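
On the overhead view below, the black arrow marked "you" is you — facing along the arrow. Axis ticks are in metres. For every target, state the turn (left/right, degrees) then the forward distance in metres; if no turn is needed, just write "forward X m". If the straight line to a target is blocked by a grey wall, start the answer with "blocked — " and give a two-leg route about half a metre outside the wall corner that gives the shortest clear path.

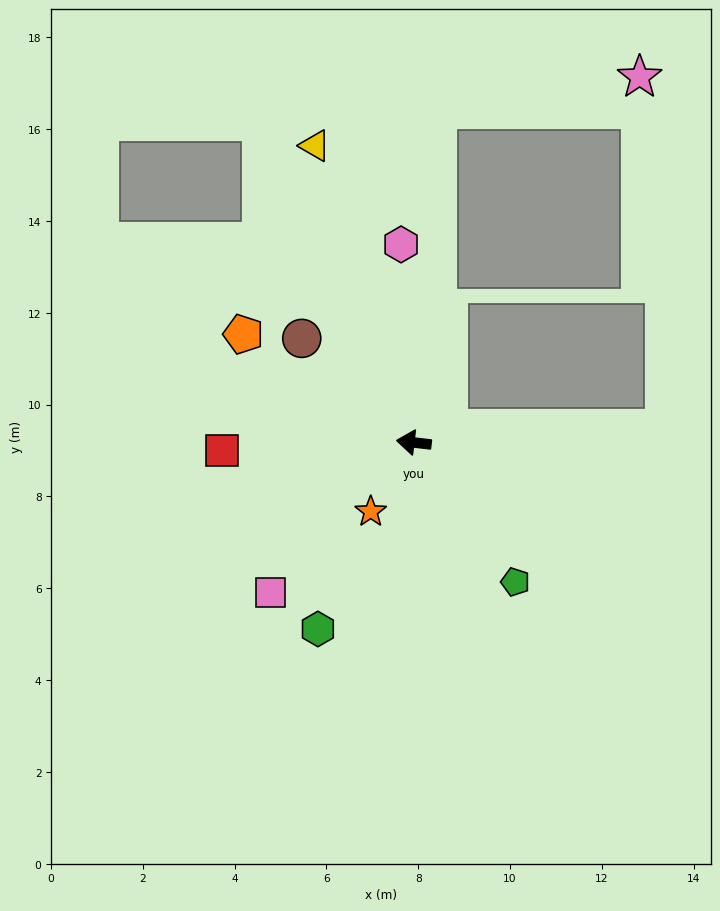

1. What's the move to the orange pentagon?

turn right 26°, forward 4.4 m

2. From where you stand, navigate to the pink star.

blocked — turn right 87°, forward 7.3 m, then turn right 77°, forward 4.5 m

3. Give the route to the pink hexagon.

turn right 80°, forward 4.3 m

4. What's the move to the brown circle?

turn right 36°, forward 3.3 m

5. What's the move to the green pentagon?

turn left 133°, forward 3.8 m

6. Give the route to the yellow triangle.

turn right 65°, forward 6.8 m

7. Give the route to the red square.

turn left 9°, forward 4.2 m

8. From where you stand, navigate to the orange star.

turn left 65°, forward 1.8 m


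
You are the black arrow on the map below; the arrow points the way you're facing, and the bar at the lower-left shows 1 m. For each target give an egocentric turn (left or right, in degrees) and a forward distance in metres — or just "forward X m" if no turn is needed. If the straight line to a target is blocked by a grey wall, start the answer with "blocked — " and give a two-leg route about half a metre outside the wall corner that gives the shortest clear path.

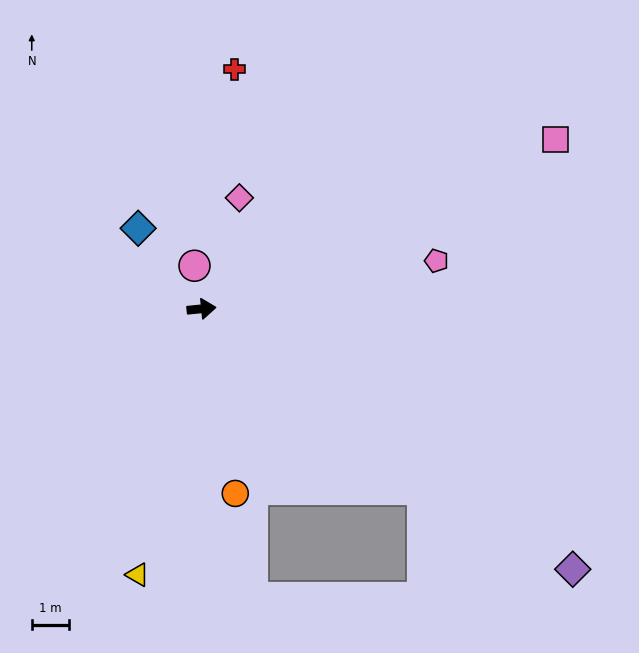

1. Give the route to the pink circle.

turn left 94°, forward 1.2 m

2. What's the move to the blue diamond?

turn left 123°, forward 2.7 m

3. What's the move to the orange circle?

turn right 85°, forward 5.0 m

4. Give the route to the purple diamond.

turn right 41°, forward 12.1 m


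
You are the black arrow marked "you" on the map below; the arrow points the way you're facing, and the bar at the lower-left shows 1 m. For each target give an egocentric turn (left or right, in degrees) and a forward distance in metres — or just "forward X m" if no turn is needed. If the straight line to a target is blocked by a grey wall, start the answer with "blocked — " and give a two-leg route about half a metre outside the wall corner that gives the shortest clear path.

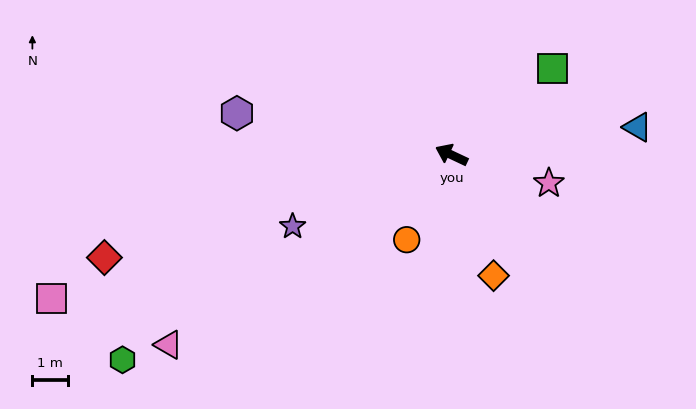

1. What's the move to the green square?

turn right 114°, forward 3.7 m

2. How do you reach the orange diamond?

turn left 134°, forward 3.5 m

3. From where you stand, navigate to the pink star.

turn right 171°, forward 2.8 m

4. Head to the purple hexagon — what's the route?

turn left 14°, forward 6.1 m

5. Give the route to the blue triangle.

turn right 146°, forward 5.2 m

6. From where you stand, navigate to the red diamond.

turn left 42°, forward 10.0 m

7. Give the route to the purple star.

turn left 49°, forward 4.8 m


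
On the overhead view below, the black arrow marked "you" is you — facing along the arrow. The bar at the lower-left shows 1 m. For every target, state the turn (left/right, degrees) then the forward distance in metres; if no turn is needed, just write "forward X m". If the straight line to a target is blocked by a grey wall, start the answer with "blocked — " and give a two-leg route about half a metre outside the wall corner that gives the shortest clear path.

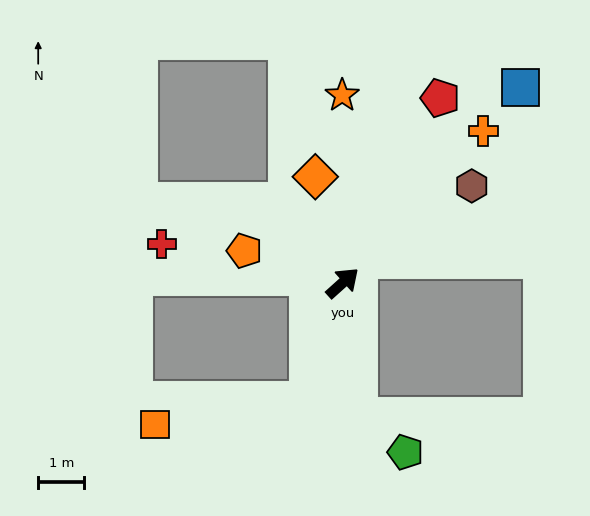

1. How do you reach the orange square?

blocked — turn right 148°, forward 2.7 m, then turn right 65°, forward 3.4 m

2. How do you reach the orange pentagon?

turn left 120°, forward 2.2 m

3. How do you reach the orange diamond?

turn left 63°, forward 2.4 m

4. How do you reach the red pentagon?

turn left 20°, forward 4.5 m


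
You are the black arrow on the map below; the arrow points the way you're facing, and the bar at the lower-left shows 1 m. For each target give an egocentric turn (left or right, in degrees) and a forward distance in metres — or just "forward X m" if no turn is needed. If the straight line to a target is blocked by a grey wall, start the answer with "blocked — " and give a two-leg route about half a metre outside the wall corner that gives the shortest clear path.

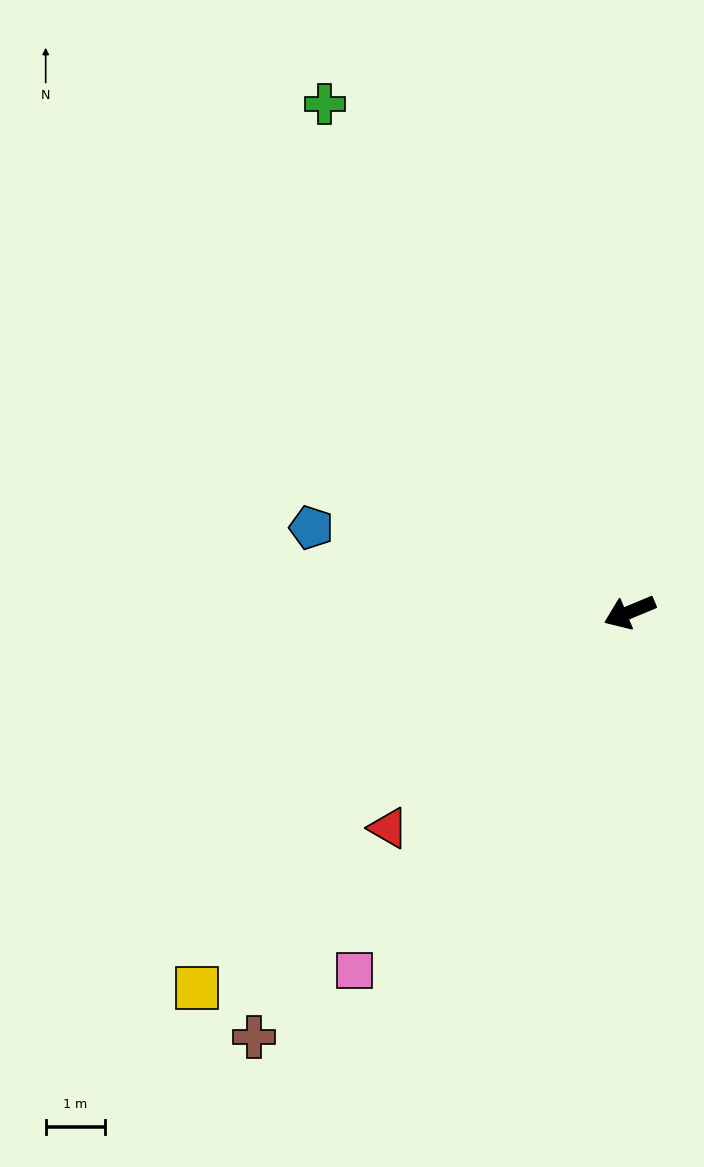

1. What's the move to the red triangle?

turn left 19°, forward 5.5 m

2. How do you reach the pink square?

turn left 30°, forward 7.6 m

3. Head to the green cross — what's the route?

turn right 82°, forward 10.0 m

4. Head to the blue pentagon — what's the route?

turn right 37°, forward 5.6 m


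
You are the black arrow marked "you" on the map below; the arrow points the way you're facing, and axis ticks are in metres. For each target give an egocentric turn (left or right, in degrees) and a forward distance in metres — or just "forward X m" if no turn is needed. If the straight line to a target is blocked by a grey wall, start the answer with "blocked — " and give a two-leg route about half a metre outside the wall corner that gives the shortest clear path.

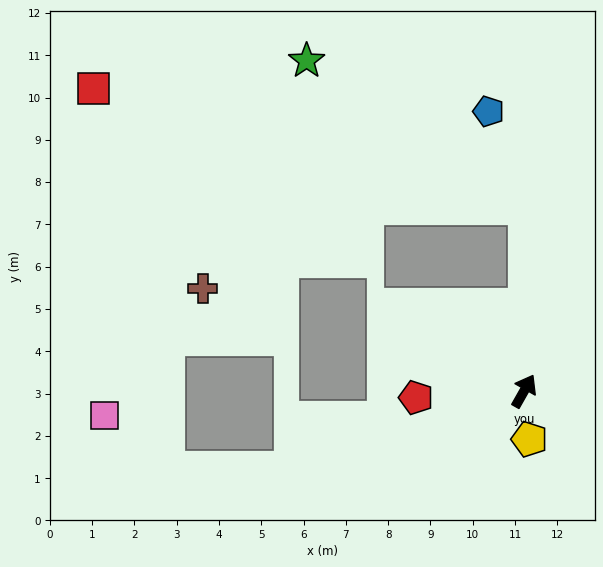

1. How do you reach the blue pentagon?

blocked — turn left 29°, forward 4.3 m, then turn left 22°, forward 2.4 m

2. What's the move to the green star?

blocked — turn left 29°, forward 4.3 m, then turn left 57°, forward 6.2 m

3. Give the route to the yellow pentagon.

turn right 144°, forward 1.1 m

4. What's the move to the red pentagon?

turn left 123°, forward 2.6 m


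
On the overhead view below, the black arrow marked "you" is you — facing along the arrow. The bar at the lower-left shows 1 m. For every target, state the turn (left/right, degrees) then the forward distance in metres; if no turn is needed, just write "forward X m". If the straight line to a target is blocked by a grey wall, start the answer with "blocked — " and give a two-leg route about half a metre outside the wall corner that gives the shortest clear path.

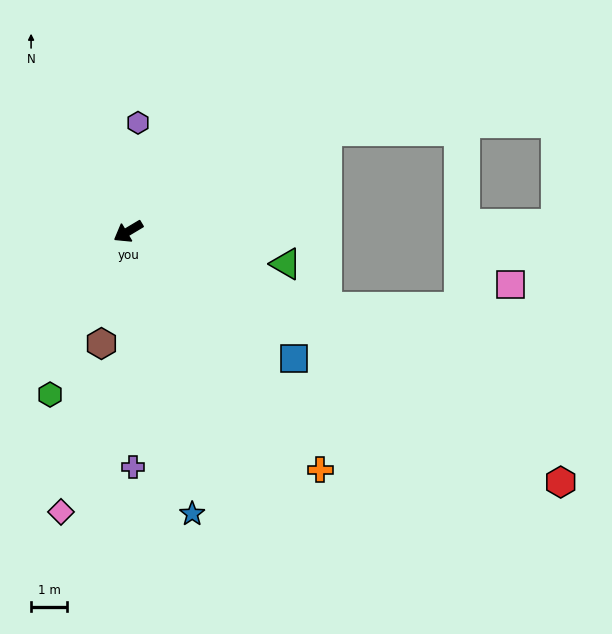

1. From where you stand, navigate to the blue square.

turn left 112°, forward 5.8 m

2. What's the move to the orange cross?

turn left 98°, forward 8.5 m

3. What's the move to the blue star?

turn left 72°, forward 8.1 m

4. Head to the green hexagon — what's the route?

turn left 34°, forward 5.0 m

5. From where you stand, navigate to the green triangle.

turn left 138°, forward 4.5 m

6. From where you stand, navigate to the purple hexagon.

turn right 126°, forward 3.0 m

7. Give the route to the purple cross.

turn left 60°, forward 6.5 m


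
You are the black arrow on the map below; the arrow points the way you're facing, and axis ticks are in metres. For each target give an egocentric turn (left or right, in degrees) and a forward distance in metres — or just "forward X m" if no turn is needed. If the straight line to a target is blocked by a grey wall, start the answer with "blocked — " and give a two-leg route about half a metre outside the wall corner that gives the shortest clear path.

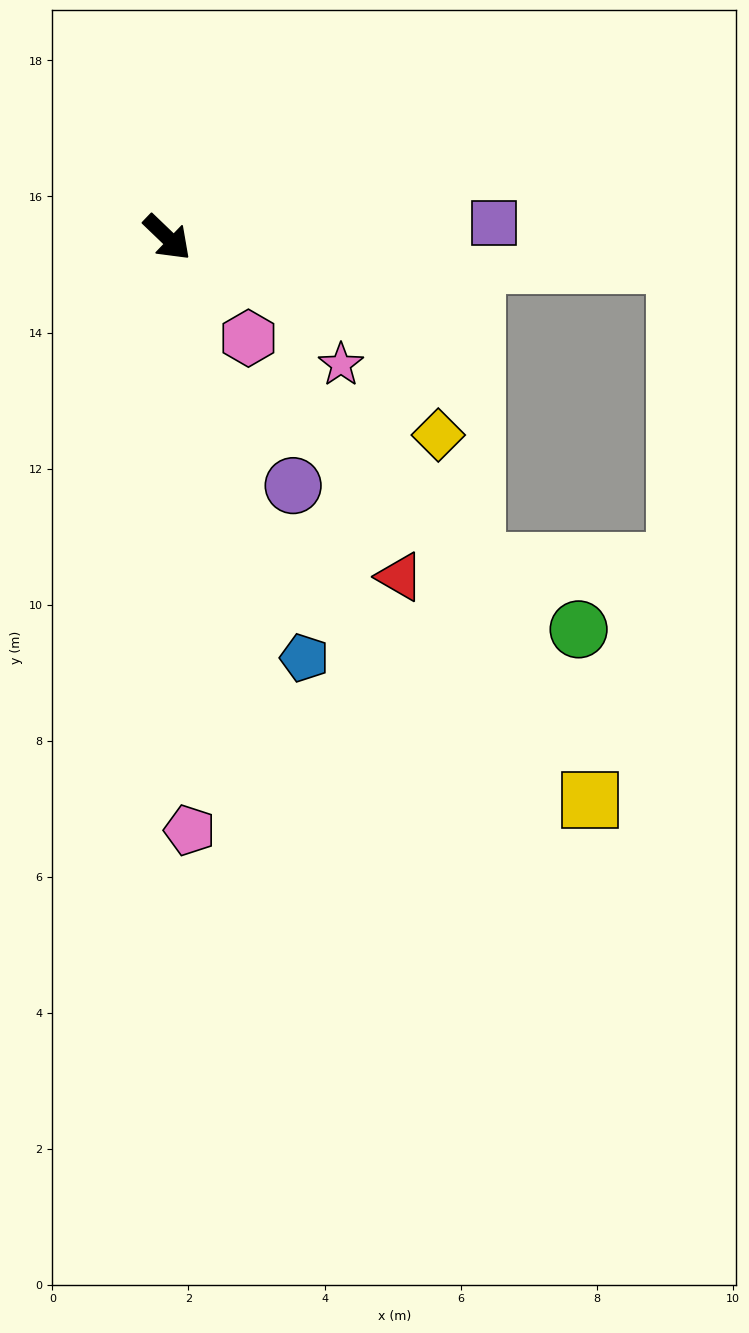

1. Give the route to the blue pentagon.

turn right 28°, forward 6.5 m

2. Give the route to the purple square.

turn left 46°, forward 4.8 m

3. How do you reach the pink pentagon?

turn right 44°, forward 8.7 m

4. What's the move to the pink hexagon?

turn right 7°, forward 1.9 m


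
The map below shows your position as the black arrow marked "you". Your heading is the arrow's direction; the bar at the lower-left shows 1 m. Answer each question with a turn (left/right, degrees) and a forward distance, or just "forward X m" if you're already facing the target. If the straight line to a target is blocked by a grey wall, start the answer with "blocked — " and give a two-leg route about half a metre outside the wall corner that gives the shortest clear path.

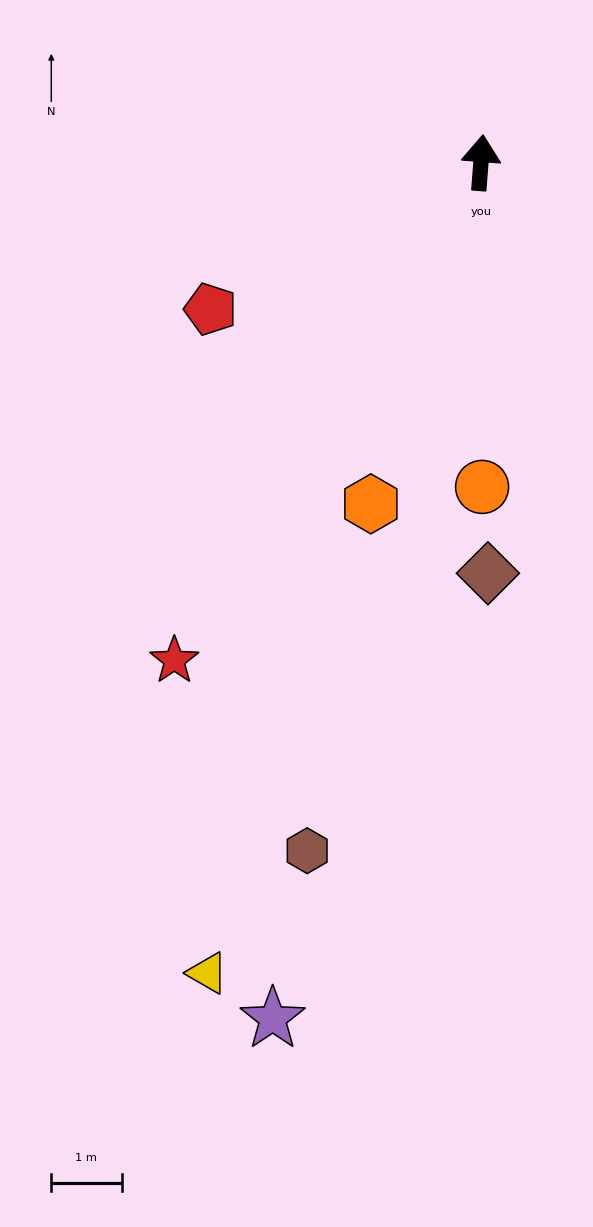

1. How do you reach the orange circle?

turn right 175°, forward 4.6 m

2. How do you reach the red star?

turn left 153°, forward 8.3 m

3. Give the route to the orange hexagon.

turn left 166°, forward 5.1 m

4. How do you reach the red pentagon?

turn left 123°, forward 4.4 m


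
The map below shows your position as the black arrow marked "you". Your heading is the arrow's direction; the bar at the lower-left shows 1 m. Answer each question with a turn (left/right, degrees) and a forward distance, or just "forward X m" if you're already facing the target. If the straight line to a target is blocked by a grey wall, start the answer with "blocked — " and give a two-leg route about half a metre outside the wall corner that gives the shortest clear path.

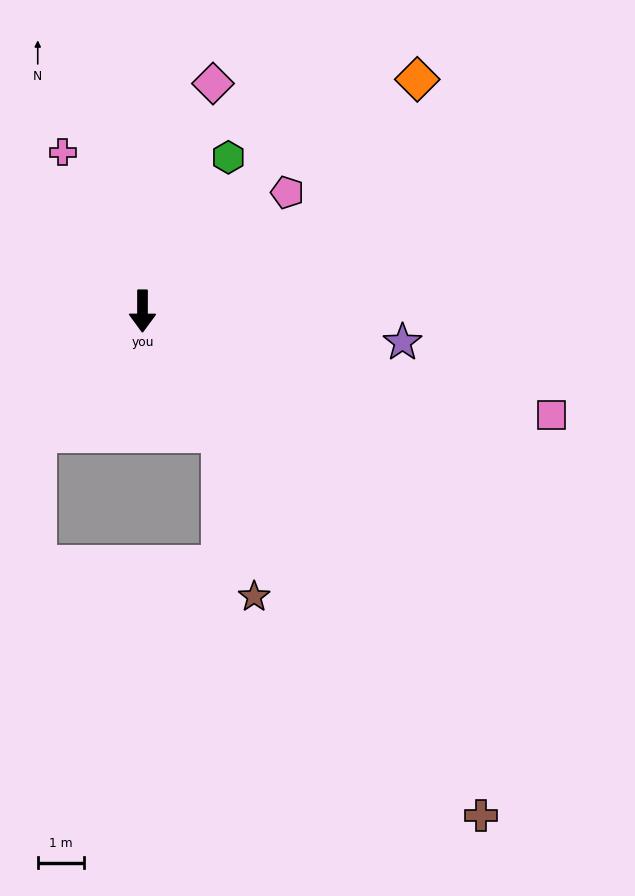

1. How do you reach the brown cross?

turn left 34°, forward 13.1 m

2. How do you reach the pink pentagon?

turn left 129°, forward 4.0 m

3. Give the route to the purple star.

turn left 83°, forward 5.6 m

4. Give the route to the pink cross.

turn right 153°, forward 3.8 m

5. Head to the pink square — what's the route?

turn left 76°, forward 9.1 m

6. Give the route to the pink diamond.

turn left 163°, forward 5.1 m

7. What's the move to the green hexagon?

turn left 151°, forward 3.8 m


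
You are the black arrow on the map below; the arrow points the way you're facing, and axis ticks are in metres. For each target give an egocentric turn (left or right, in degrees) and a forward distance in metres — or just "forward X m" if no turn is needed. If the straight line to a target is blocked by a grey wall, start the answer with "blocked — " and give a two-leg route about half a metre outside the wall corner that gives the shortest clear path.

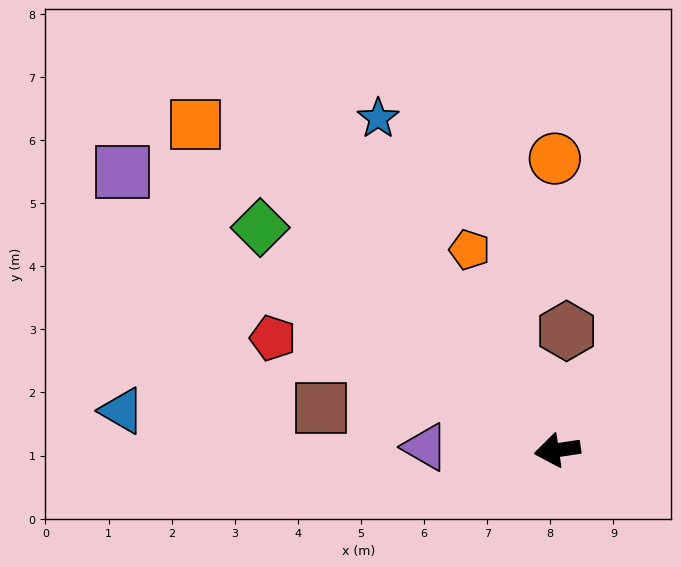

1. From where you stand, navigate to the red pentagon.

turn right 30°, forward 4.8 m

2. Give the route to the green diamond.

turn right 45°, forward 5.9 m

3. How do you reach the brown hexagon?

turn right 103°, forward 1.9 m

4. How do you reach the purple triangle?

turn right 10°, forward 2.1 m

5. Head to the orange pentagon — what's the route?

turn right 75°, forward 3.5 m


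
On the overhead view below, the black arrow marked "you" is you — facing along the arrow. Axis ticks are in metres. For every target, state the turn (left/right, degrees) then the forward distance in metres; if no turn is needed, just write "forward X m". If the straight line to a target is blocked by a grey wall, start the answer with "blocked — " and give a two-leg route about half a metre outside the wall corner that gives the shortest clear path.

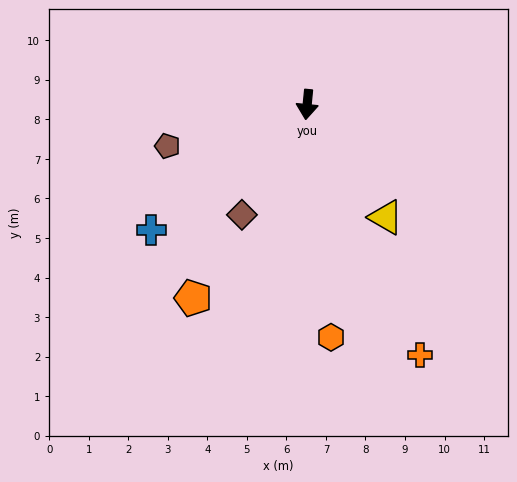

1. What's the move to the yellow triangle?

turn left 40°, forward 3.5 m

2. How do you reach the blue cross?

turn right 46°, forward 5.1 m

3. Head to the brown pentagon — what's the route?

turn right 68°, forward 3.7 m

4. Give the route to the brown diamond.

turn right 25°, forward 3.2 m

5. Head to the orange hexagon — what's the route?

turn left 11°, forward 5.9 m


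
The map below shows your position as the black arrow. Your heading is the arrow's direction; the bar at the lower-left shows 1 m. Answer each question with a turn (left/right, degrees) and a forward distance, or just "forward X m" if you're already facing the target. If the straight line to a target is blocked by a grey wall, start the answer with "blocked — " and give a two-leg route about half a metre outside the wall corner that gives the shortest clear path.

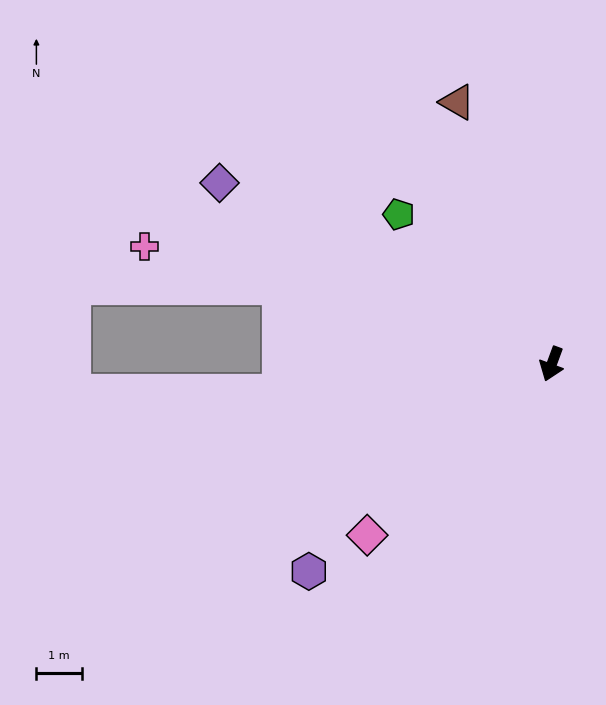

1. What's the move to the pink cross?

turn right 86°, forward 9.3 m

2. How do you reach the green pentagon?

turn right 114°, forward 4.7 m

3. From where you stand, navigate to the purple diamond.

turn right 98°, forward 8.3 m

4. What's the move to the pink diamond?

turn right 27°, forward 5.5 m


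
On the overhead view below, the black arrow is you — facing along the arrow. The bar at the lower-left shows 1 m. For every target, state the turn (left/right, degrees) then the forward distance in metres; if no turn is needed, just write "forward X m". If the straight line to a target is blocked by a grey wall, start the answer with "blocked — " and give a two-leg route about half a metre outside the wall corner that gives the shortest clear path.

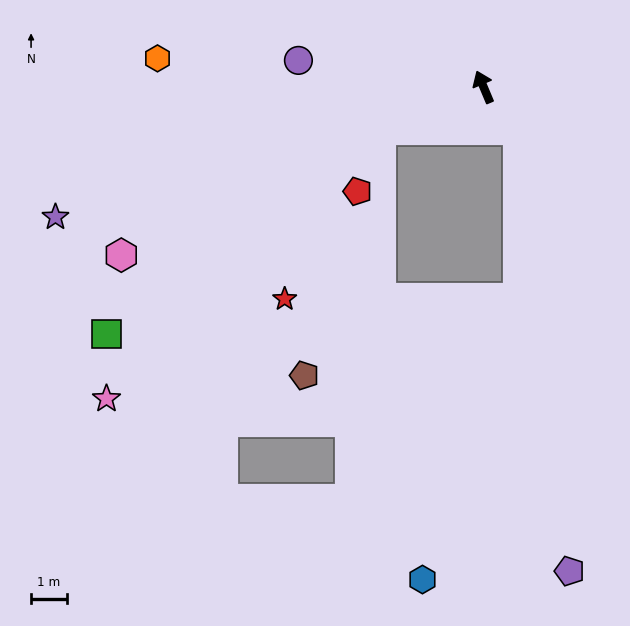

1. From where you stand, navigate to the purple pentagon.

blocked — turn right 164°, forward 1.5 m, then turn right 32°, forward 12.4 m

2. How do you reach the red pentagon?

blocked — turn left 90°, forward 3.1 m, then turn left 46°, forward 1.8 m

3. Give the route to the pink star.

blocked — turn left 90°, forward 3.1 m, then turn left 22°, forward 10.8 m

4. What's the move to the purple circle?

turn left 59°, forward 5.2 m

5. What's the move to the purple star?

turn left 84°, forward 12.5 m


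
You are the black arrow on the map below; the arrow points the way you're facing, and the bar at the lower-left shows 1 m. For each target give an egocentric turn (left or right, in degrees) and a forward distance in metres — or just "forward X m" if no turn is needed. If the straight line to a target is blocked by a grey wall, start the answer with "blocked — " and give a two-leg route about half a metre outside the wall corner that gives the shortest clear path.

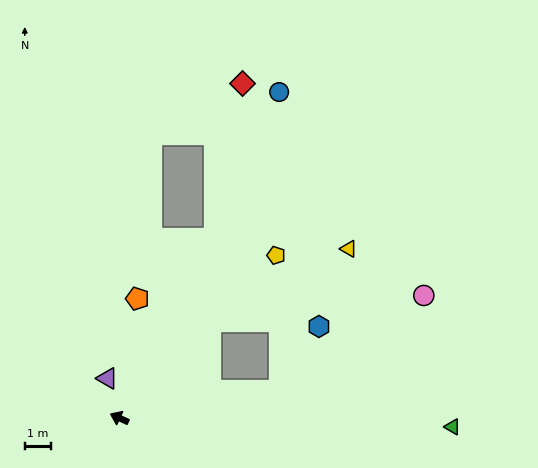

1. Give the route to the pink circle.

blocked — turn right 146°, forward 6.1 m, then turn left 24°, forward 6.5 m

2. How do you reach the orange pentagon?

turn right 74°, forward 4.6 m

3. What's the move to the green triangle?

turn right 157°, forward 12.6 m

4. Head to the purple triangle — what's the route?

turn right 49°, forward 1.6 m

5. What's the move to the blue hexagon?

blocked — turn right 146°, forward 6.1 m, then turn left 49°, forward 2.8 m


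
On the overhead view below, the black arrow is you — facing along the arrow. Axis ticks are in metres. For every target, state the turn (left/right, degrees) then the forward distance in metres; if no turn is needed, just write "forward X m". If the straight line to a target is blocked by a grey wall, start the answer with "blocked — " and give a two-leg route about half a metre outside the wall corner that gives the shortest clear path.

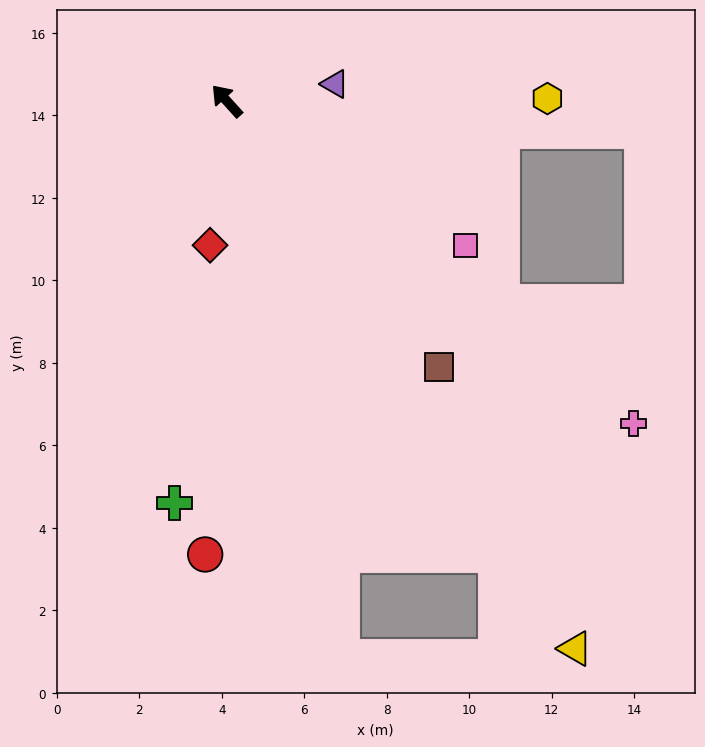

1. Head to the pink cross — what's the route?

turn right 171°, forward 12.6 m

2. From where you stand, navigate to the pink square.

turn right 163°, forward 6.8 m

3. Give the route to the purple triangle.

turn right 123°, forward 2.7 m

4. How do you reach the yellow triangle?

turn left 170°, forward 15.7 m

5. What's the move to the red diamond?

turn left 131°, forward 3.5 m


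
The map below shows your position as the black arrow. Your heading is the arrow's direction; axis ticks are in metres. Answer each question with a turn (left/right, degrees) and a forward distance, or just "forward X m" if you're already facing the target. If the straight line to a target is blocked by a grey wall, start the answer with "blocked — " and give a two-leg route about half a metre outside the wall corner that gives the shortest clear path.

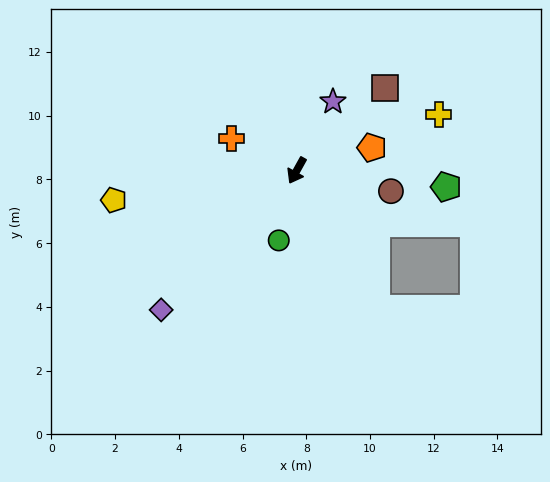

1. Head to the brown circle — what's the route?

turn left 107°, forward 3.0 m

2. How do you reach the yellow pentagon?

turn right 52°, forward 5.8 m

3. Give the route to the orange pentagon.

turn left 136°, forward 2.5 m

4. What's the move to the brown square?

turn left 162°, forward 3.8 m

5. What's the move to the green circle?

turn left 15°, forward 2.3 m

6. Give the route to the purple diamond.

turn right 15°, forward 6.1 m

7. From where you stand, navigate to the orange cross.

turn right 87°, forward 2.3 m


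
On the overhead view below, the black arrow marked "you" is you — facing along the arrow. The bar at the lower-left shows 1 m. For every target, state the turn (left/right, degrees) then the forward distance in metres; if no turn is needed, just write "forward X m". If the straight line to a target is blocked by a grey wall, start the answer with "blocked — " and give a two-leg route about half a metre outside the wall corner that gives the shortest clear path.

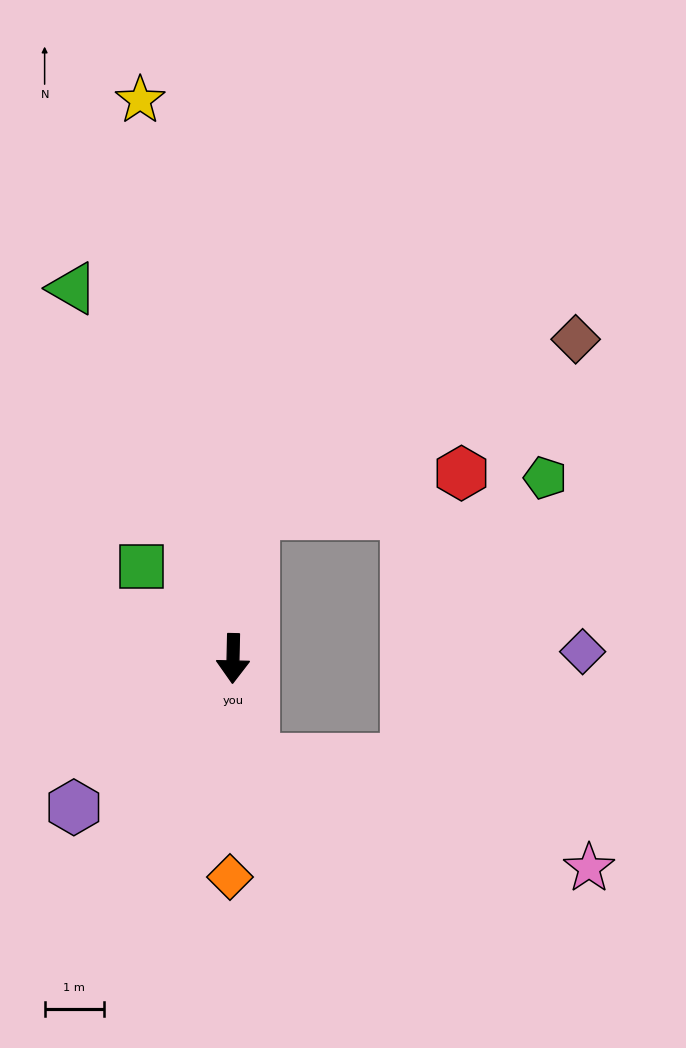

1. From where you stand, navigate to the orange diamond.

forward 3.7 m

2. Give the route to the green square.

turn right 134°, forward 2.2 m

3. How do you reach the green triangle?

turn right 155°, forward 6.8 m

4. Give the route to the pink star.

blocked — turn left 13°, forward 1.7 m, then turn left 60°, forward 6.0 m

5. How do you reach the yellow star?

turn right 169°, forward 9.6 m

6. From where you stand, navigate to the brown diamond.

blocked — turn left 173°, forward 2.5 m, then turn right 53°, forward 6.2 m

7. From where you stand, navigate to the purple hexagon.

turn right 46°, forward 3.7 m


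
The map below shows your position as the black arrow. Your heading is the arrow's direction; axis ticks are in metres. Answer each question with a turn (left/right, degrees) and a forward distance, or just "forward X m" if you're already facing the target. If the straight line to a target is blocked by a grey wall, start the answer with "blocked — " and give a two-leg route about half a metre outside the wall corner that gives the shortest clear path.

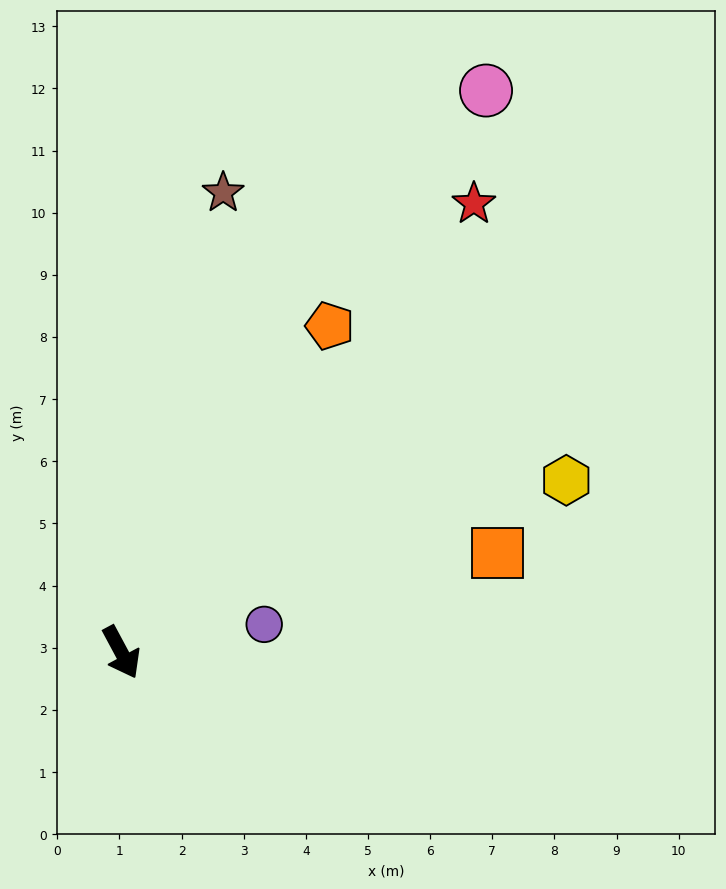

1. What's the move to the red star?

turn left 114°, forward 9.2 m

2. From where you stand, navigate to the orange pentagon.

turn left 119°, forward 6.2 m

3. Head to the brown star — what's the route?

turn left 139°, forward 7.6 m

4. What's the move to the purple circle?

turn left 73°, forward 2.3 m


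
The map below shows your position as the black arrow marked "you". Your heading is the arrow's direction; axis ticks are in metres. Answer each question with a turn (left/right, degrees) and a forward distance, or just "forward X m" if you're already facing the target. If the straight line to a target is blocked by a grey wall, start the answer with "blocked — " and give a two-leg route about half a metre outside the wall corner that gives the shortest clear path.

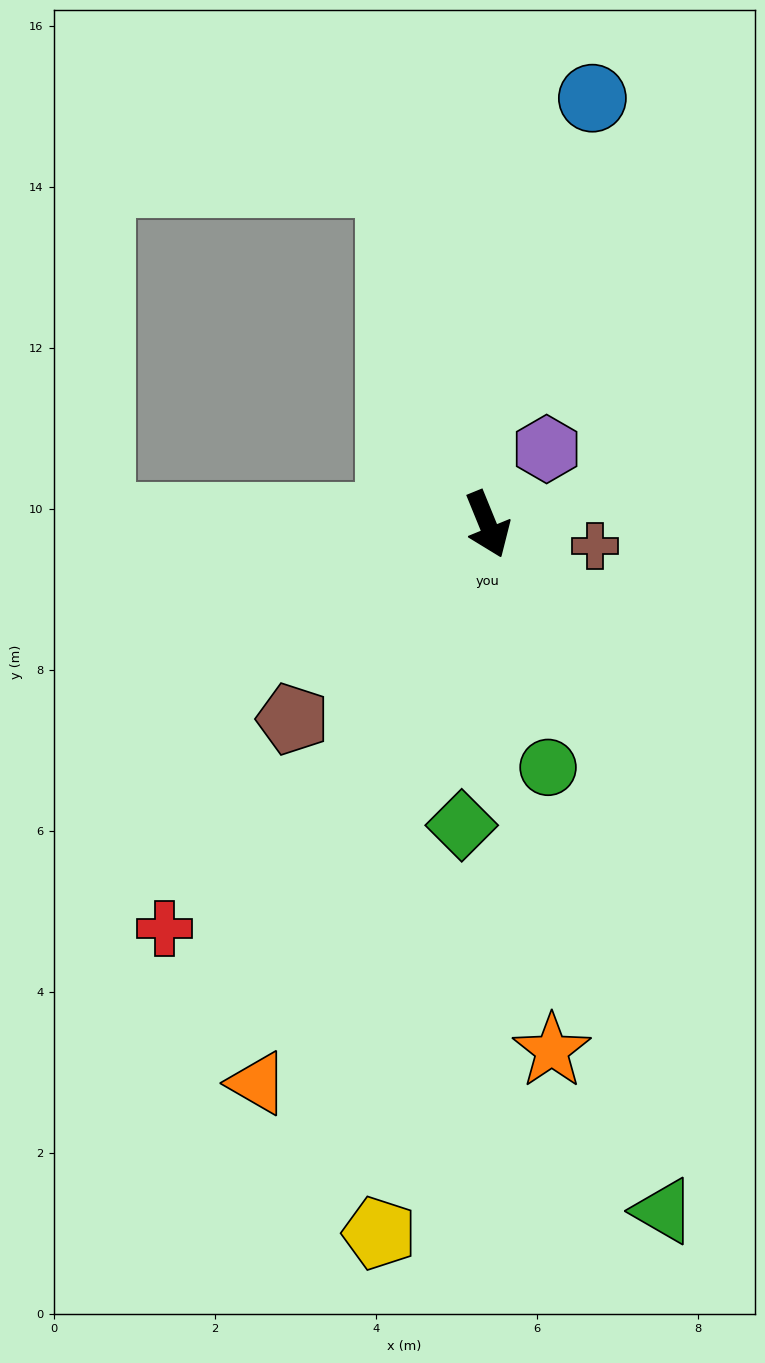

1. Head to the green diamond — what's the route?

turn right 27°, forward 3.8 m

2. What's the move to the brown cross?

turn left 56°, forward 1.4 m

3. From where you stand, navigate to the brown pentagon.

turn right 67°, forward 3.4 m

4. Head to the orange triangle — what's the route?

turn right 45°, forward 7.5 m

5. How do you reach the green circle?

turn right 8°, forward 3.1 m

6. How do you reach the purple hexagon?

turn left 120°, forward 1.2 m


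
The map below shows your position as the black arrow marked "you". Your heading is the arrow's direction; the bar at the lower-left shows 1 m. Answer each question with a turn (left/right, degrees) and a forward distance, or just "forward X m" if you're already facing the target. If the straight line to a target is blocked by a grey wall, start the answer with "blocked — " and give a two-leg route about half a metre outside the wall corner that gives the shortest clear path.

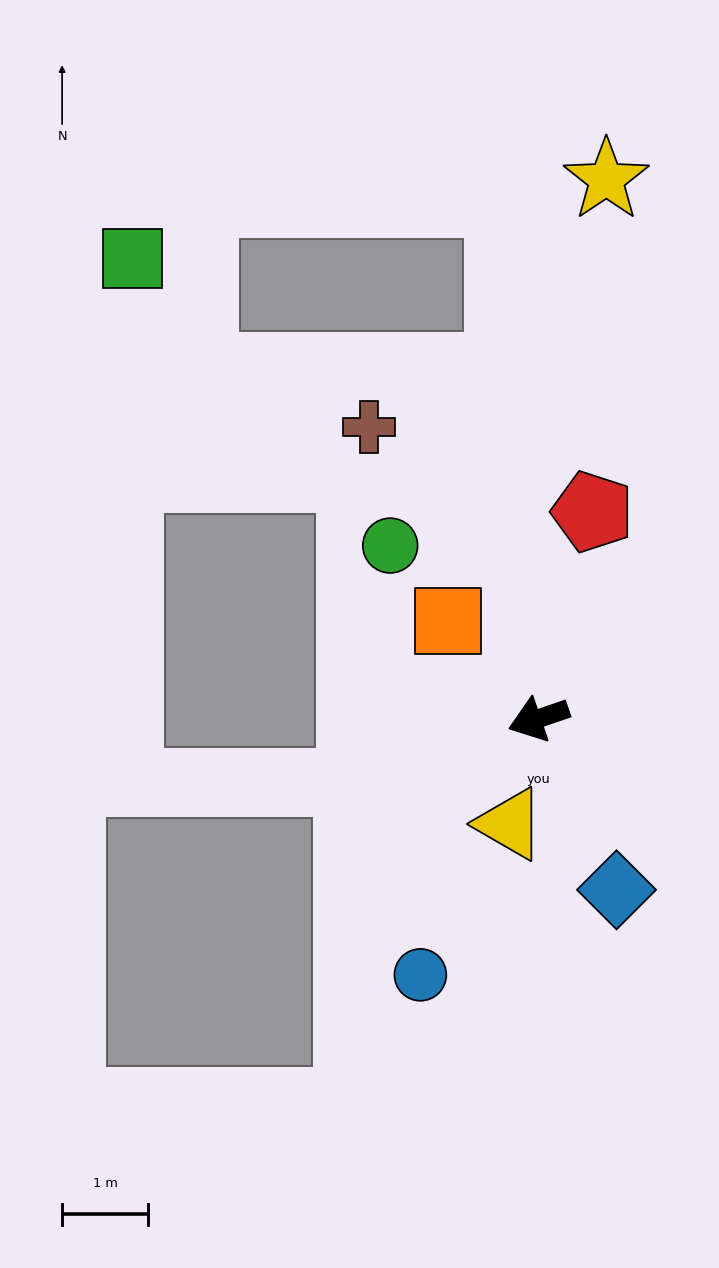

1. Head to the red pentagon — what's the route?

turn right 123°, forward 2.5 m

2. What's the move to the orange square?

turn right 66°, forward 1.5 m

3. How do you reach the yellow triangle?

turn left 56°, forward 1.3 m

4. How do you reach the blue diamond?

turn left 96°, forward 2.2 m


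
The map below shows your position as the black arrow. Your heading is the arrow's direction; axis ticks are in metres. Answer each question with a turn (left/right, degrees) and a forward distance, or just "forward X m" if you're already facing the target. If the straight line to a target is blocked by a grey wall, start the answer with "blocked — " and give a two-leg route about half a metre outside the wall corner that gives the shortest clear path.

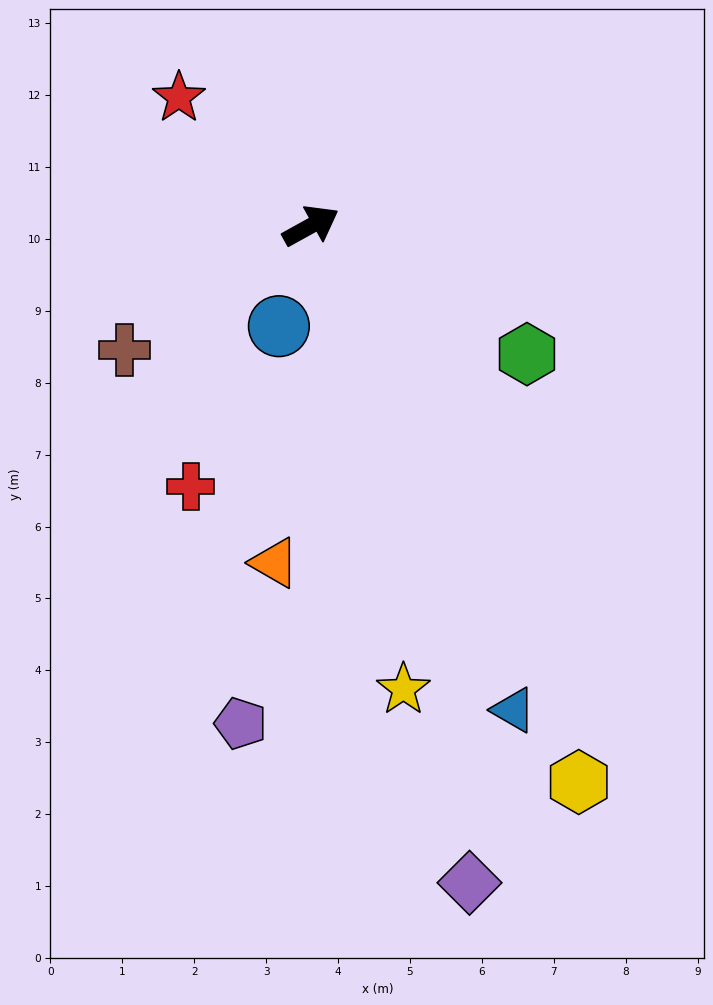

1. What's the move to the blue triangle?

turn right 96°, forward 7.3 m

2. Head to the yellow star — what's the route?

turn right 108°, forward 6.6 m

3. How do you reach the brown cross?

turn right 175°, forward 3.1 m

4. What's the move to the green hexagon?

turn right 60°, forward 3.5 m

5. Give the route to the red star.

turn left 107°, forward 2.6 m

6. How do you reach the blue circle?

turn right 137°, forward 1.5 m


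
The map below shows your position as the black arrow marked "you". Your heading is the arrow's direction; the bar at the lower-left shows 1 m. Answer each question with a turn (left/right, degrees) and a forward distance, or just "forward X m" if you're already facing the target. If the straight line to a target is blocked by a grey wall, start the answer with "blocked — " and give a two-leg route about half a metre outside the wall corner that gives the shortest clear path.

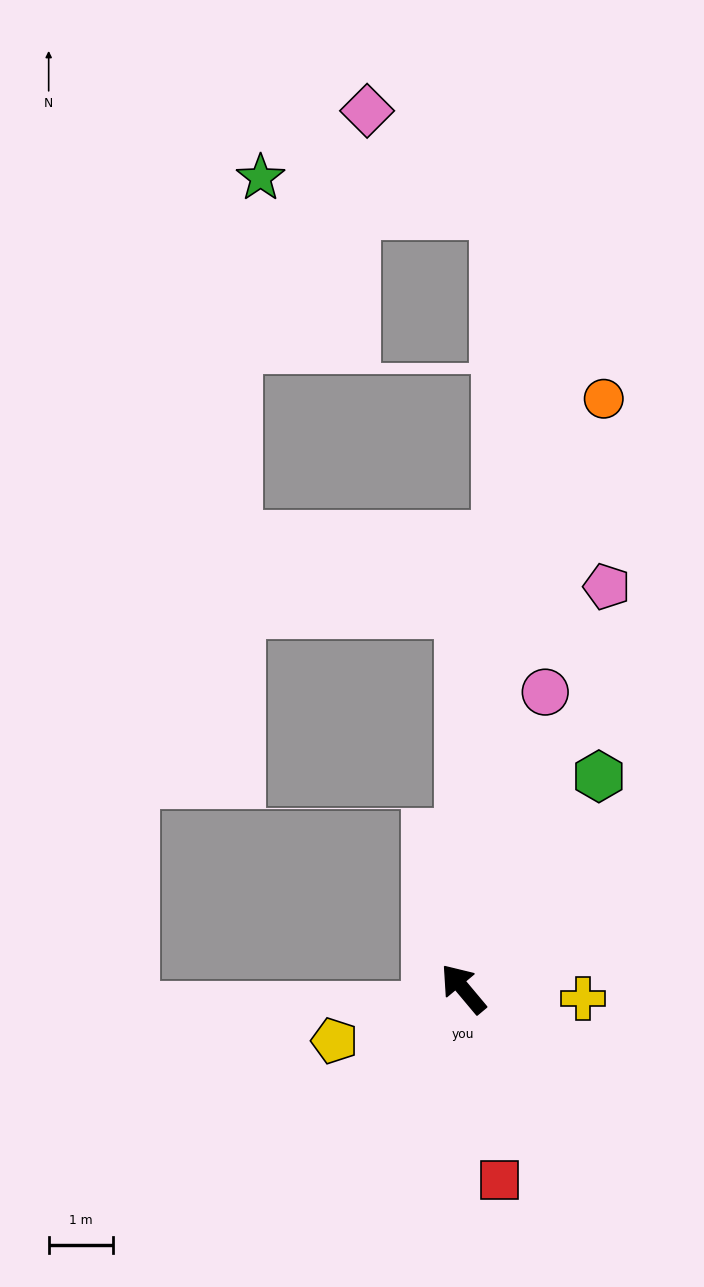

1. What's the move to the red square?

turn left 151°, forward 3.0 m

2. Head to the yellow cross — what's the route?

turn right 135°, forward 1.9 m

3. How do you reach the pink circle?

turn right 55°, forward 4.8 m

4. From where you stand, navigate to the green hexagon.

turn right 73°, forward 3.9 m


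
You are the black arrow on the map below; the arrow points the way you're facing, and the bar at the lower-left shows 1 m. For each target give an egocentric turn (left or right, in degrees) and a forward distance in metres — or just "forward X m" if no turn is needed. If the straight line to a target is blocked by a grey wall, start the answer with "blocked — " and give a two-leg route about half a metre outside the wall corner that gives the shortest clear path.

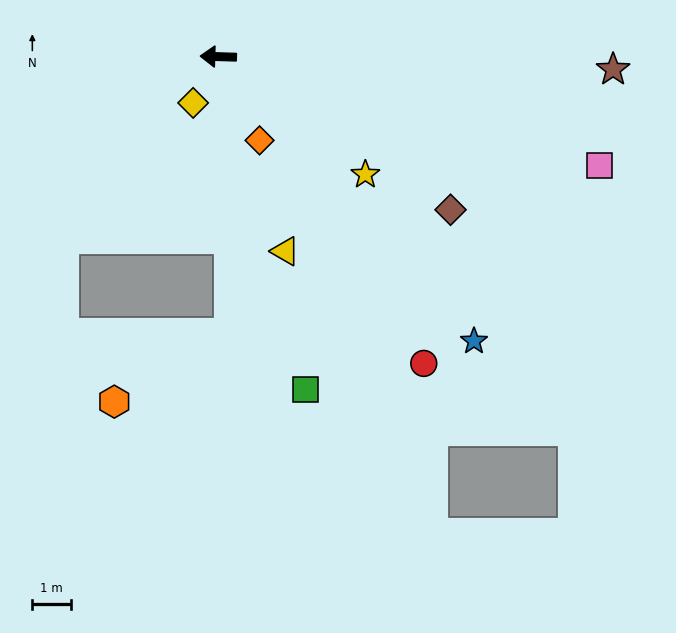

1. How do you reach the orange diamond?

turn left 118°, forward 2.4 m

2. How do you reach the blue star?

turn left 134°, forward 10.0 m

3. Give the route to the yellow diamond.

turn left 63°, forward 1.4 m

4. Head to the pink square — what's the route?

turn left 166°, forward 10.4 m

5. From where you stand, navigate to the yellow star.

turn left 143°, forward 4.9 m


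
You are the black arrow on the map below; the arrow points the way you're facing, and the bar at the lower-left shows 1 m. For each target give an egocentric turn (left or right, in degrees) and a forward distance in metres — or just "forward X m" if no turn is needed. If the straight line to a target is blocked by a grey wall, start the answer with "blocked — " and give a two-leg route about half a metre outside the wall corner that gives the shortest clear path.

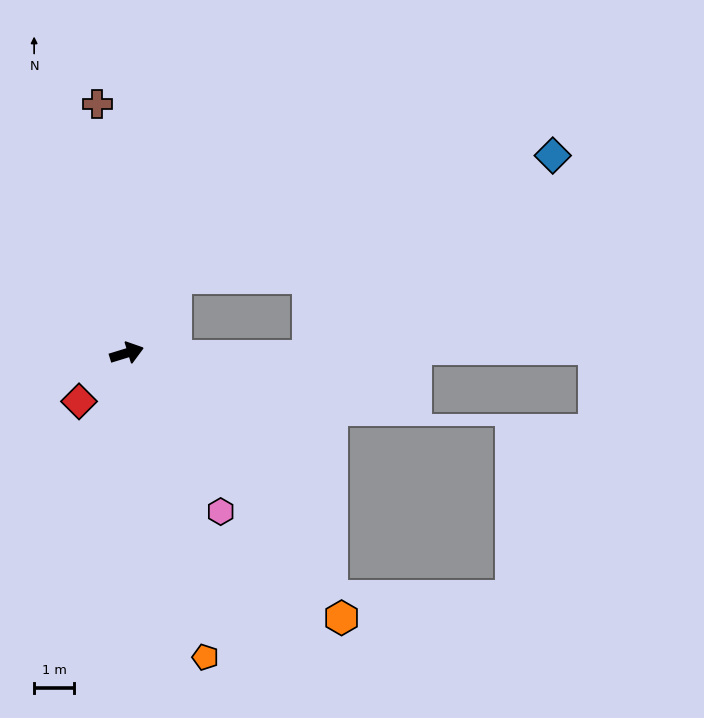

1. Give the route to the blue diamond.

blocked — turn left 40°, forward 2.3 m, then turn right 39°, forward 10.0 m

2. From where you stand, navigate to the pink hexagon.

turn right 76°, forward 4.6 m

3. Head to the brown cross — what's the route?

turn left 80°, forward 6.3 m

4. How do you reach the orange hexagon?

turn right 68°, forward 8.6 m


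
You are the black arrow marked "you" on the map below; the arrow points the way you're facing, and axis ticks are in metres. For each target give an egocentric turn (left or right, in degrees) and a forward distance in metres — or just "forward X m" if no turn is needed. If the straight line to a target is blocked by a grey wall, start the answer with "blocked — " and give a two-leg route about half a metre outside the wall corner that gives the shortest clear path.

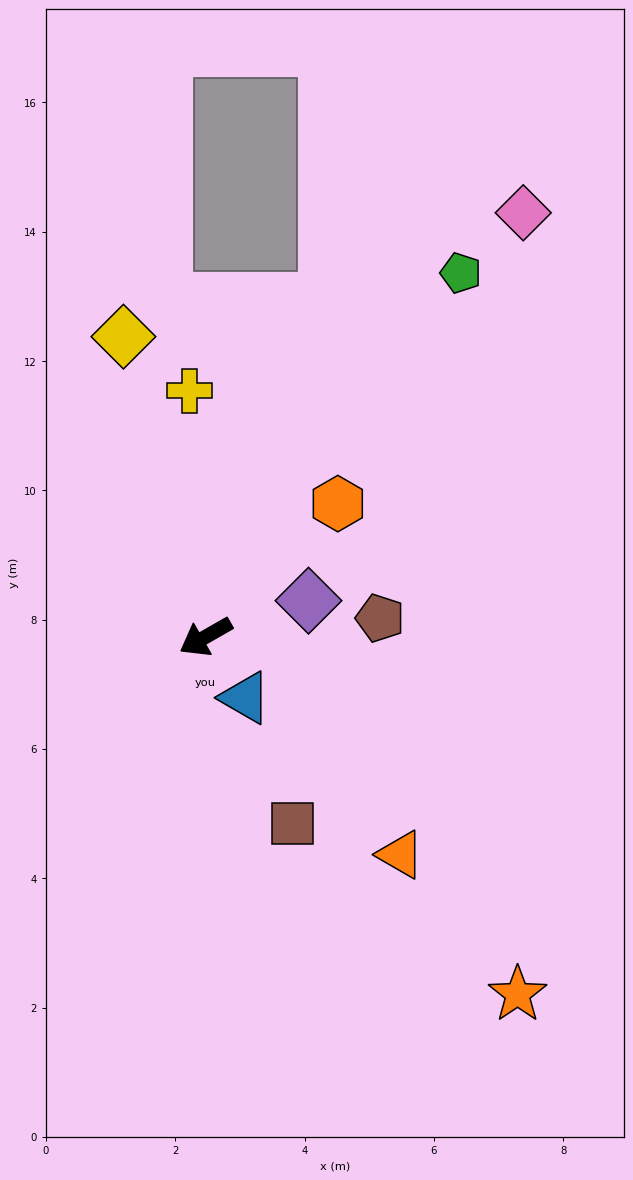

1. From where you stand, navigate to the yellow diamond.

turn right 104°, forward 4.8 m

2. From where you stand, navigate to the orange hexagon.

turn right 165°, forward 2.9 m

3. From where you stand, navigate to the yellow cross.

turn right 116°, forward 3.8 m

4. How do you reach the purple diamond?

turn left 170°, forward 1.7 m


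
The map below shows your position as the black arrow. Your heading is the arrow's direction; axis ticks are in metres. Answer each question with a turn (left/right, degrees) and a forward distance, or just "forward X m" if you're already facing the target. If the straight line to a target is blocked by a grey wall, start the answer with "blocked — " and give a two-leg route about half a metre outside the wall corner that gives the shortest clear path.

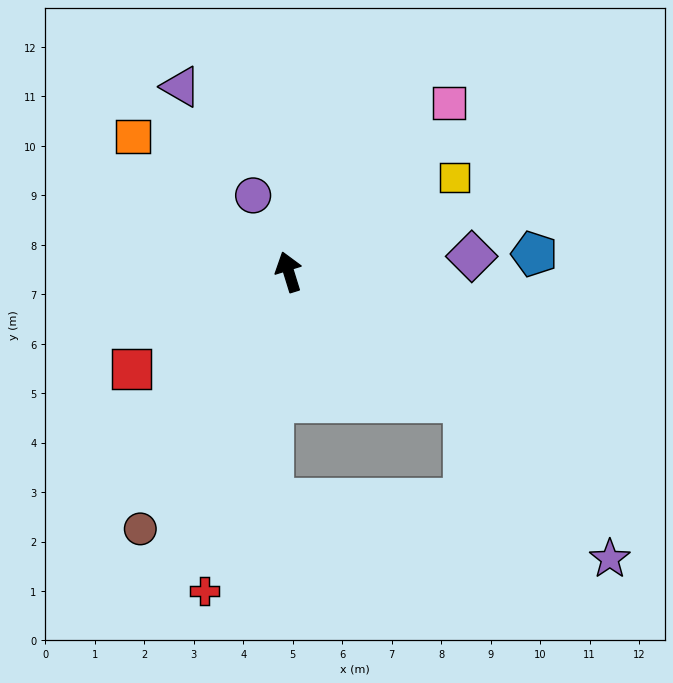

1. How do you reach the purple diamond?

turn right 102°, forward 3.7 m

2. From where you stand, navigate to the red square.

turn left 105°, forward 3.7 m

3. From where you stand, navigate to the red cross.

turn left 148°, forward 6.7 m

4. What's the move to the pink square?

turn right 61°, forward 4.7 m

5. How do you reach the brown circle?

turn left 133°, forward 6.0 m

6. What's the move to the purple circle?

turn left 8°, forward 1.7 m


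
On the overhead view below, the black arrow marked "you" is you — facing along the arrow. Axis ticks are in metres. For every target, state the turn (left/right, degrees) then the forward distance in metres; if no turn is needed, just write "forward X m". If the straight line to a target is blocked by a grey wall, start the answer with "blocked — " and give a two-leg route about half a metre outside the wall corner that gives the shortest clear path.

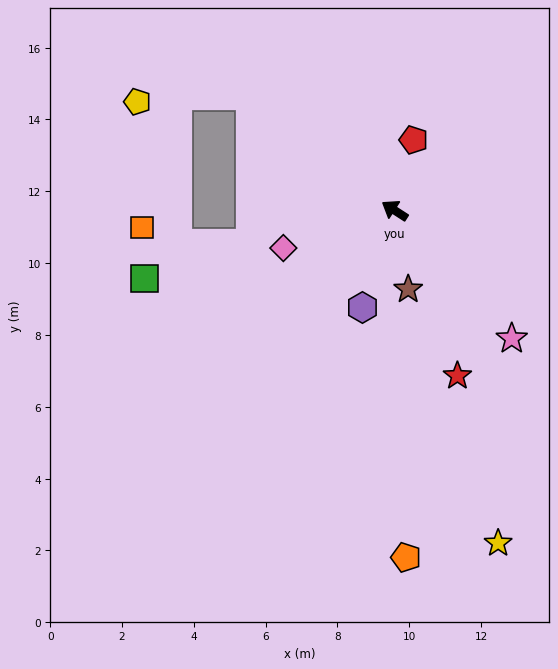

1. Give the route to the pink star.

turn left 165°, forward 4.8 m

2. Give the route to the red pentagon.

turn right 72°, forward 2.0 m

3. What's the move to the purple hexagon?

turn left 104°, forward 2.8 m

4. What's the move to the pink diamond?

turn left 52°, forward 3.3 m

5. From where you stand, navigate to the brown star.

turn left 133°, forward 2.2 m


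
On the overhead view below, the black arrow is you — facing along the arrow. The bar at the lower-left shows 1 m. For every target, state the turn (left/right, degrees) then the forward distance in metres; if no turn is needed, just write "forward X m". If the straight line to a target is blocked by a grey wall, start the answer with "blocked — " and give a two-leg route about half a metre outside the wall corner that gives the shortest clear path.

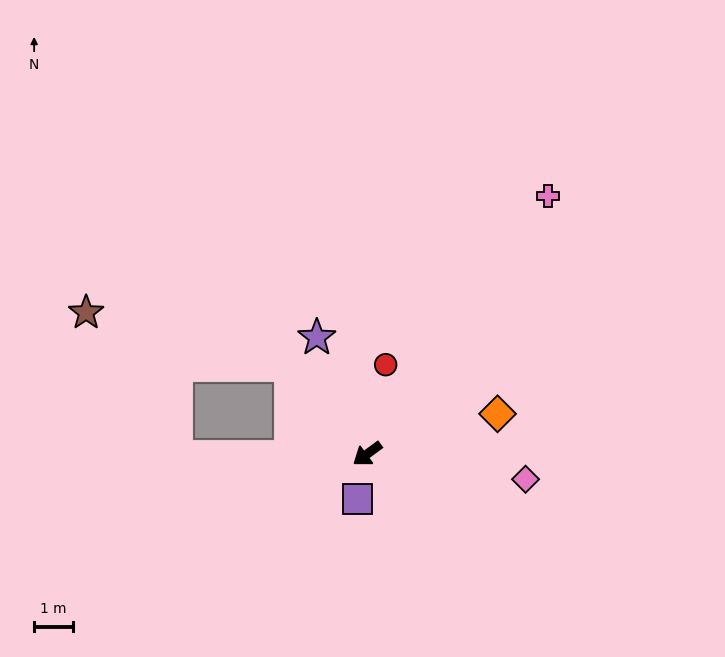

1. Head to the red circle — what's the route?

turn right 138°, forward 2.4 m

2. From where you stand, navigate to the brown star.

blocked — turn right 85°, forward 3.0 m, then turn left 34°, forward 5.5 m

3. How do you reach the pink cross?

turn right 161°, forward 8.2 m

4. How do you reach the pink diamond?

turn left 135°, forward 4.2 m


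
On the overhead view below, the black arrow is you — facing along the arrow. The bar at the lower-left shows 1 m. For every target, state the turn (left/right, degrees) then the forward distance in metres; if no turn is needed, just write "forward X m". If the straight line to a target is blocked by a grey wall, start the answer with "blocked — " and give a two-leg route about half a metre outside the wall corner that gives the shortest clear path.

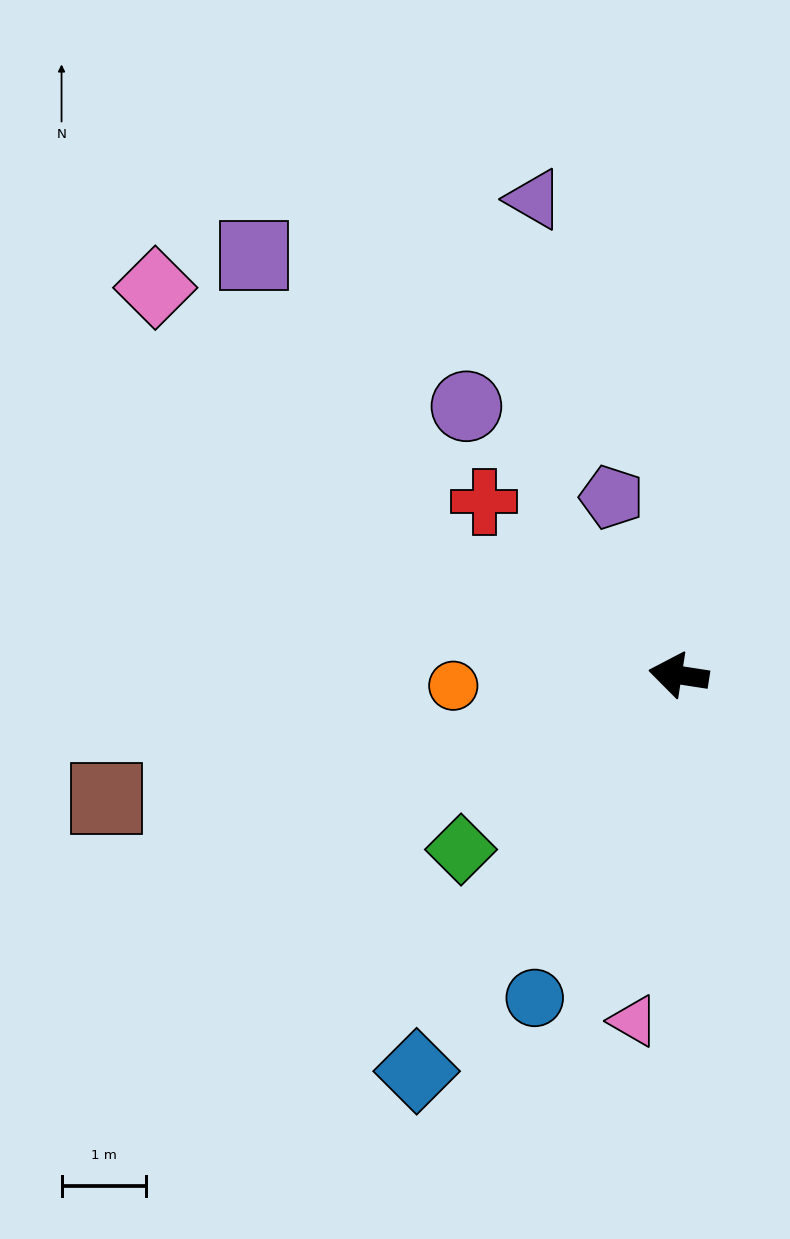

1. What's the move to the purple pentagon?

turn right 61°, forward 2.2 m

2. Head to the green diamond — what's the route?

turn left 47°, forward 3.3 m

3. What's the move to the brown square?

turn left 21°, forward 6.9 m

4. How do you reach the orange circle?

turn left 11°, forward 2.7 m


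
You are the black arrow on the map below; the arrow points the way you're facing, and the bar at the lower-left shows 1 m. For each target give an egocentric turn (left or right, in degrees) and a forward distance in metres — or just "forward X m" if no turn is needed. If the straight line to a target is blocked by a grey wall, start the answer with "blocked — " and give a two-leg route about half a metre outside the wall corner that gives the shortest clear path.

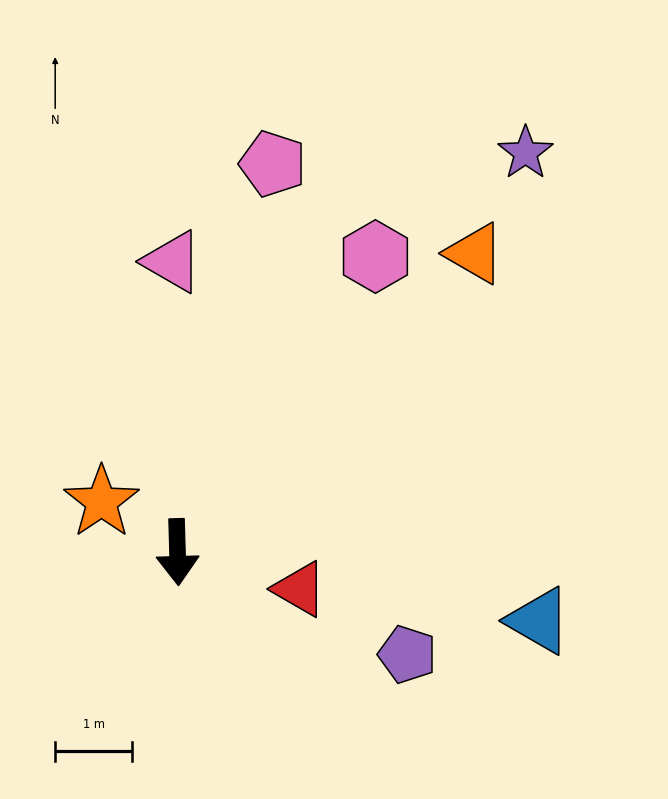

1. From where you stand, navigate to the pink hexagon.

turn left 145°, forward 4.6 m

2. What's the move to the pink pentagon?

turn left 165°, forward 5.2 m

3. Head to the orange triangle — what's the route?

turn left 133°, forward 5.5 m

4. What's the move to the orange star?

turn right 125°, forward 1.2 m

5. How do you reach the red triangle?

turn left 72°, forward 1.7 m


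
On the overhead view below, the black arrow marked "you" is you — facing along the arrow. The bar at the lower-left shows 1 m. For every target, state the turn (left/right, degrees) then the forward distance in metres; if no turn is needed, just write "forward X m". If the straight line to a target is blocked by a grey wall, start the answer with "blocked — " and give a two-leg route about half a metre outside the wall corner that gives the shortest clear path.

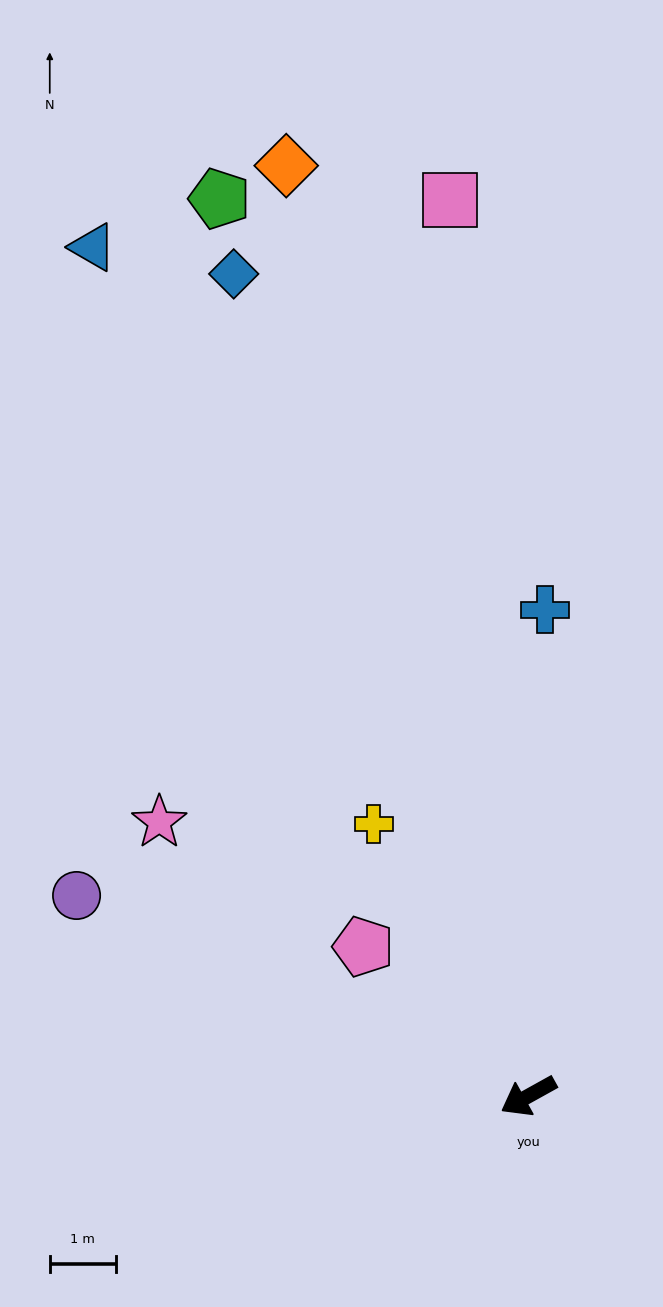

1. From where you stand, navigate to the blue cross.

turn right 121°, forward 7.4 m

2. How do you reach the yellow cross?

turn right 89°, forward 4.8 m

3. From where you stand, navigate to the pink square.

turn right 114°, forward 13.7 m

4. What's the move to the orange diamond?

turn right 104°, forward 14.6 m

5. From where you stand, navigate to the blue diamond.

turn right 99°, forward 13.3 m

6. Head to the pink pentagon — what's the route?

turn right 71°, forward 3.4 m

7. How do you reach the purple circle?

turn right 53°, forward 7.5 m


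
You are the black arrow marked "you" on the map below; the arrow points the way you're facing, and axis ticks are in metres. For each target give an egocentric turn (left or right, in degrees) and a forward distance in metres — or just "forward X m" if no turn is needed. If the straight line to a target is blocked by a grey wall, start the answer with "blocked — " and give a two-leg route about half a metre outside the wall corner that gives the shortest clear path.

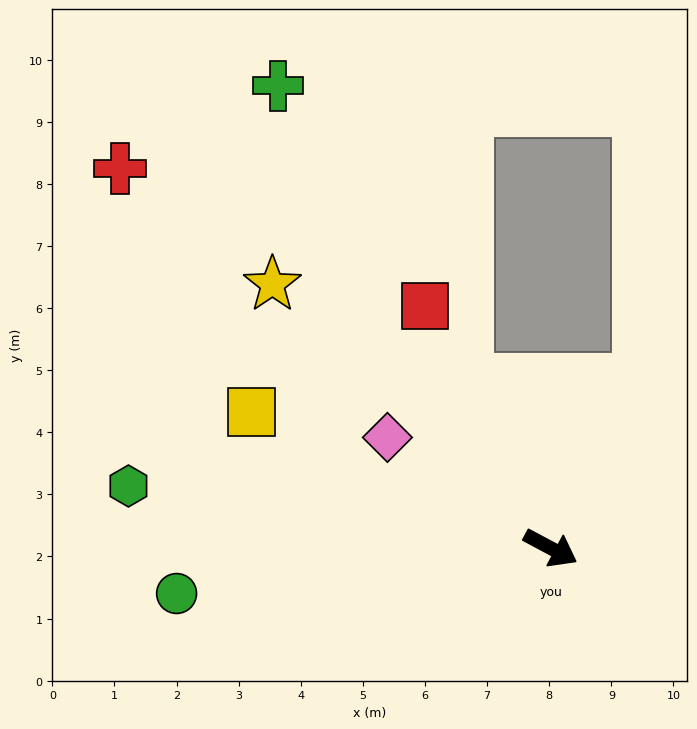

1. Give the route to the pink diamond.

turn left 174°, forward 3.2 m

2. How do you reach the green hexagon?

turn right 160°, forward 6.9 m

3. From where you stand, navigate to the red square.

turn left 145°, forward 4.4 m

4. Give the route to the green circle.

turn right 145°, forward 6.1 m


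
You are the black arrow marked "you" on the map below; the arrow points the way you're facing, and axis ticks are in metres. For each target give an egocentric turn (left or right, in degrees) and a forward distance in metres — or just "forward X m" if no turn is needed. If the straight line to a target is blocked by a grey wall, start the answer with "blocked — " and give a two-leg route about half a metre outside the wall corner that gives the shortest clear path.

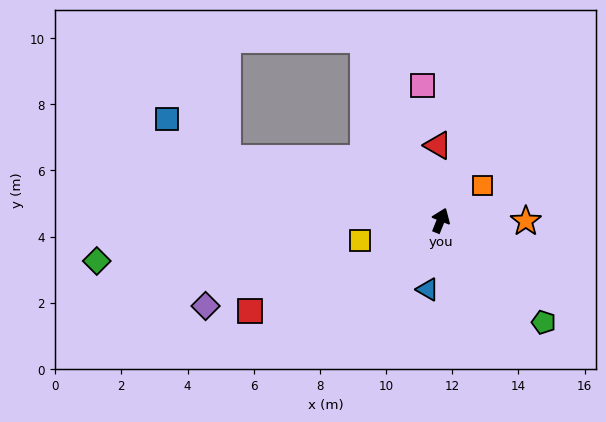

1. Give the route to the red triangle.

turn left 24°, forward 2.3 m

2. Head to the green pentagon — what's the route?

turn right 113°, forward 4.4 m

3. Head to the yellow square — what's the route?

turn left 126°, forward 2.5 m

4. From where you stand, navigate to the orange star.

turn right 69°, forward 2.6 m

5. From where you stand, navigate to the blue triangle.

turn right 169°, forward 2.1 m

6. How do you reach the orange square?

turn right 28°, forward 1.7 m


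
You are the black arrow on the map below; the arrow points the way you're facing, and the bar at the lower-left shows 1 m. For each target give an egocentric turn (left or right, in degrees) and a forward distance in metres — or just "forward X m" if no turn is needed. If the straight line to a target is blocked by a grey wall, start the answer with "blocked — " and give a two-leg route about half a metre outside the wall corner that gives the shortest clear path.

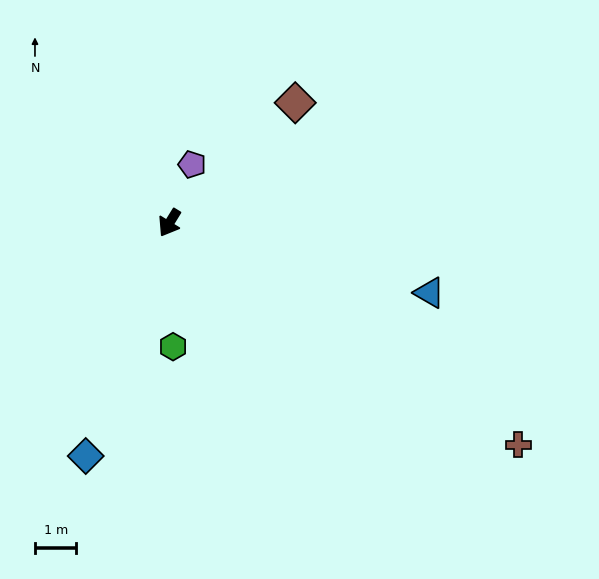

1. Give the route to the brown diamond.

turn left 165°, forward 4.2 m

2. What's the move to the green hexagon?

turn left 33°, forward 3.0 m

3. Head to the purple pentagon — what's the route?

turn right 170°, forward 1.5 m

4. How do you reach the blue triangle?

turn left 107°, forward 6.5 m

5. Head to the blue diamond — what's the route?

turn left 12°, forward 6.0 m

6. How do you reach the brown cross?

turn left 89°, forward 10.0 m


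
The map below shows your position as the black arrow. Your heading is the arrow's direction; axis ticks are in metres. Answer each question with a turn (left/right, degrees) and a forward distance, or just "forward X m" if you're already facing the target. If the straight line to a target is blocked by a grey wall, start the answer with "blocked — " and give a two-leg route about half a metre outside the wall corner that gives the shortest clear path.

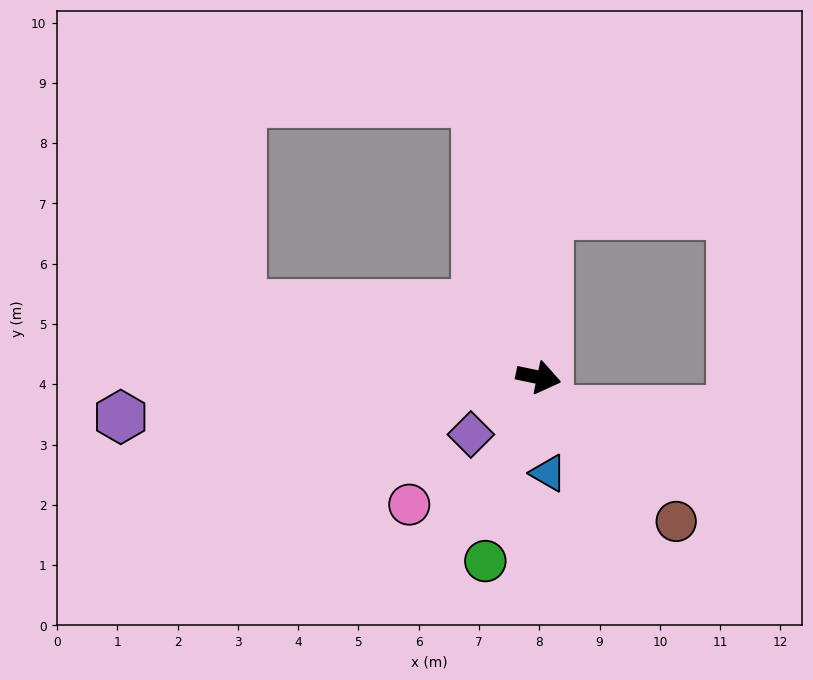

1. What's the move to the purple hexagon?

turn right 163°, forward 7.0 m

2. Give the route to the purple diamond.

turn right 128°, forward 1.5 m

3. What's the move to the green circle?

turn right 94°, forward 3.2 m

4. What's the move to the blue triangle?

turn right 72°, forward 1.6 m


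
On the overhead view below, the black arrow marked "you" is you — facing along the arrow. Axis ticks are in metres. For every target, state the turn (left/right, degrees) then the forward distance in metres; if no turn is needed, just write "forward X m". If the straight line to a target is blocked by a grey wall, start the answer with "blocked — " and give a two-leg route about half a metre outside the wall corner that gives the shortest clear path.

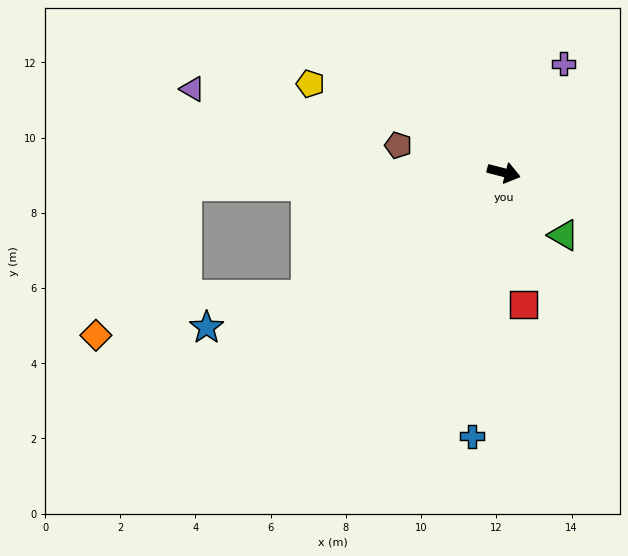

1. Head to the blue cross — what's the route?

turn right 82°, forward 7.1 m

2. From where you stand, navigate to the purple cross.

turn left 76°, forward 3.3 m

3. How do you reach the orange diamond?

blocked — turn right 163°, forward 8.4 m, then turn left 56°, forward 4.7 m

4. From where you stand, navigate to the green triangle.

turn right 32°, forward 2.3 m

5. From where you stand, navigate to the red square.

turn right 67°, forward 3.6 m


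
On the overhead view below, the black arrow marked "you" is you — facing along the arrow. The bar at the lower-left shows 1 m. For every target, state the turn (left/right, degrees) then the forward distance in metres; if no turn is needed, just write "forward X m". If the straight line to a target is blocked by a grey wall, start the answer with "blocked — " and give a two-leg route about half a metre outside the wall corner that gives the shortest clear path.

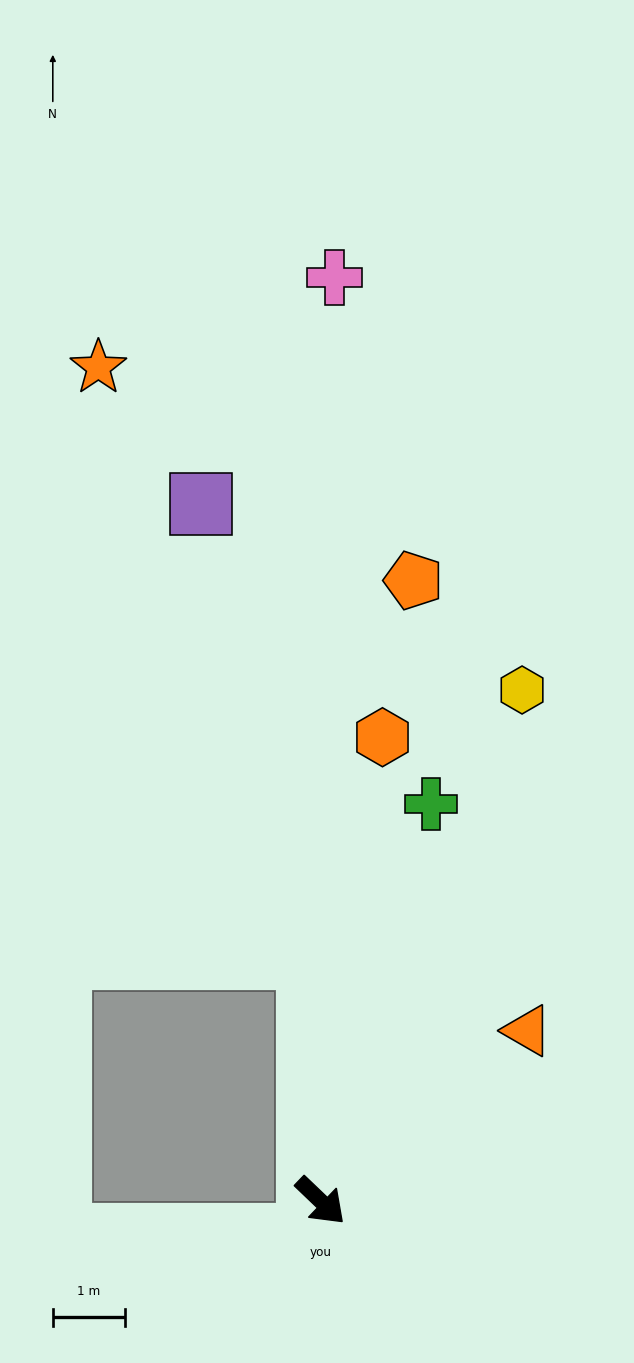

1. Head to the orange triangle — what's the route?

turn left 83°, forward 3.7 m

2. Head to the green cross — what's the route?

turn left 118°, forward 5.7 m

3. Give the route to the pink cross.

turn left 133°, forward 12.8 m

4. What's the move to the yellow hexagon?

turn left 112°, forward 7.6 m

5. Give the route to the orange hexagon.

turn left 126°, forward 6.5 m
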